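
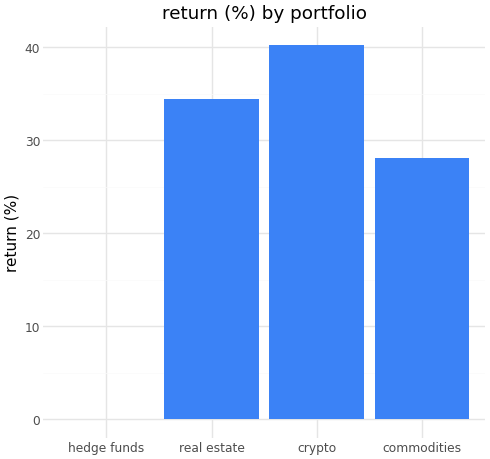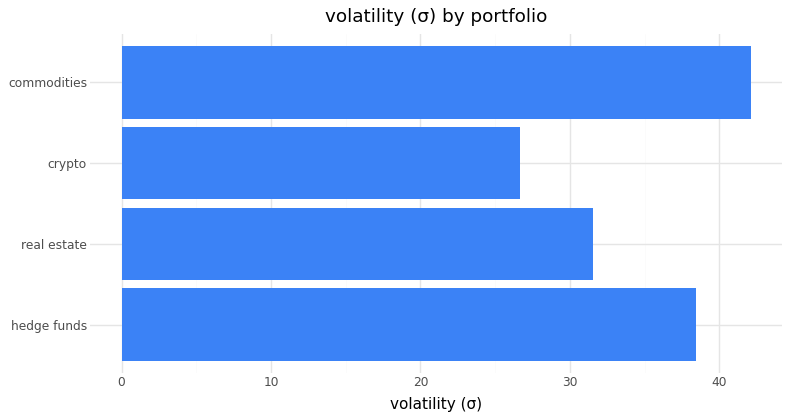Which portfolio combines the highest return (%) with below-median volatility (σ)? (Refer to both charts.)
crypto

Chart 2 median volatility (σ) ≈ 35; below-median portfolios: real estate, crypto. Among those, crypto has the highest return (%) (≈ 40).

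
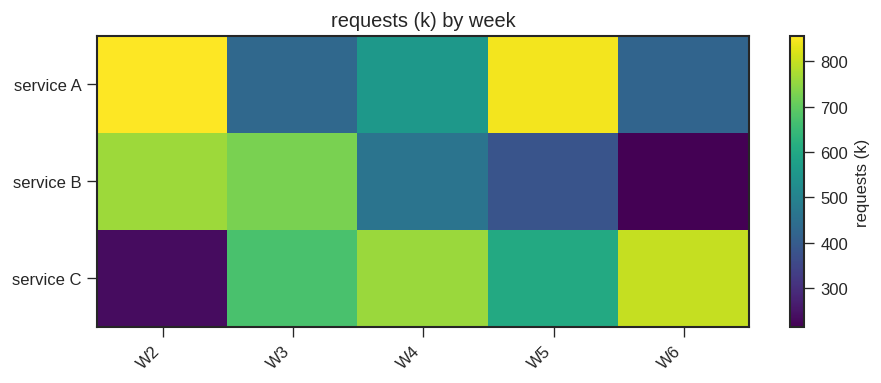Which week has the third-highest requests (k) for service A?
W4

Top 4 for service A: W2 ≈ 900, W5 ≈ 800, W4 ≈ 600, W3 ≈ 400.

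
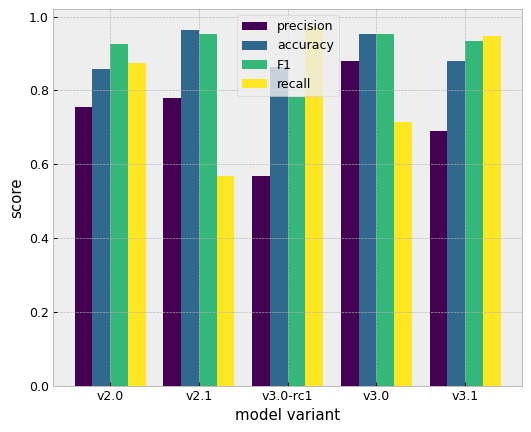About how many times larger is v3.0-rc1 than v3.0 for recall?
≈ 1.43×

v3.0-rc1 ≈ 1.0, v3.0 ≈ 0.7; 1.0/0.7 ≈ 1.43.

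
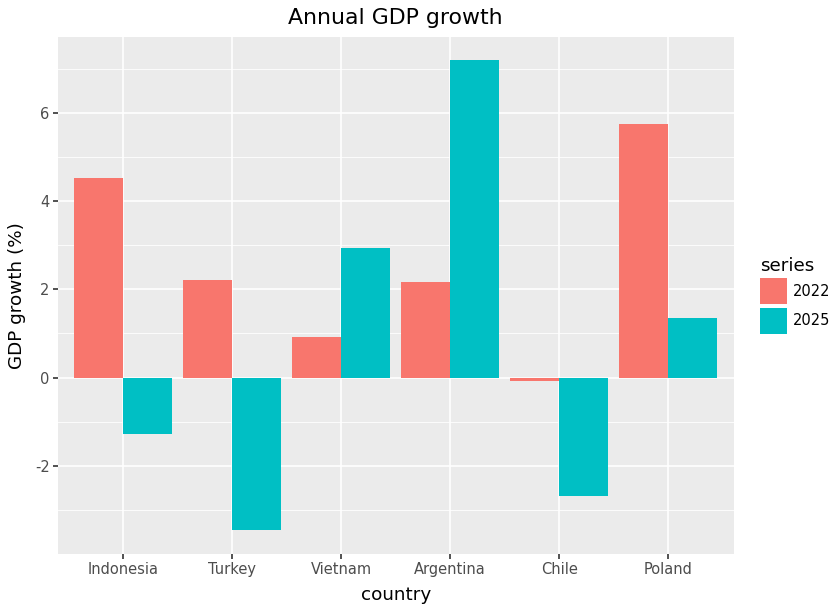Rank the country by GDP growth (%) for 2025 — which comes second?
Top 3 for 2025: Argentina ≈ 7, Vietnam ≈ 3, Poland ≈ 1.

Vietnam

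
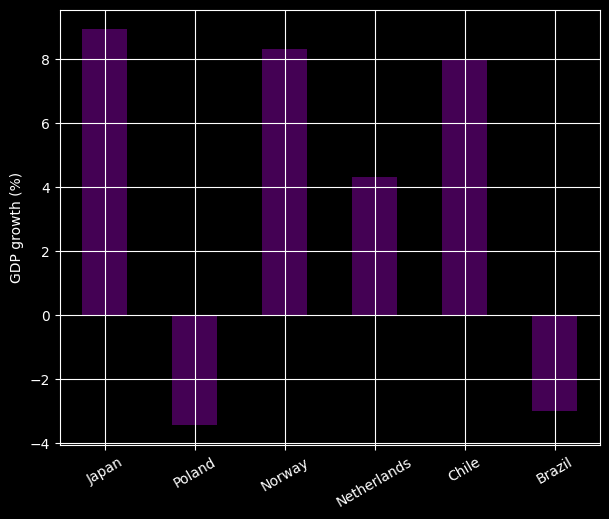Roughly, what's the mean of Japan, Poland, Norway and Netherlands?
(8 + -4 + 8 + 4) / 4 ≈ 4.

≈ 4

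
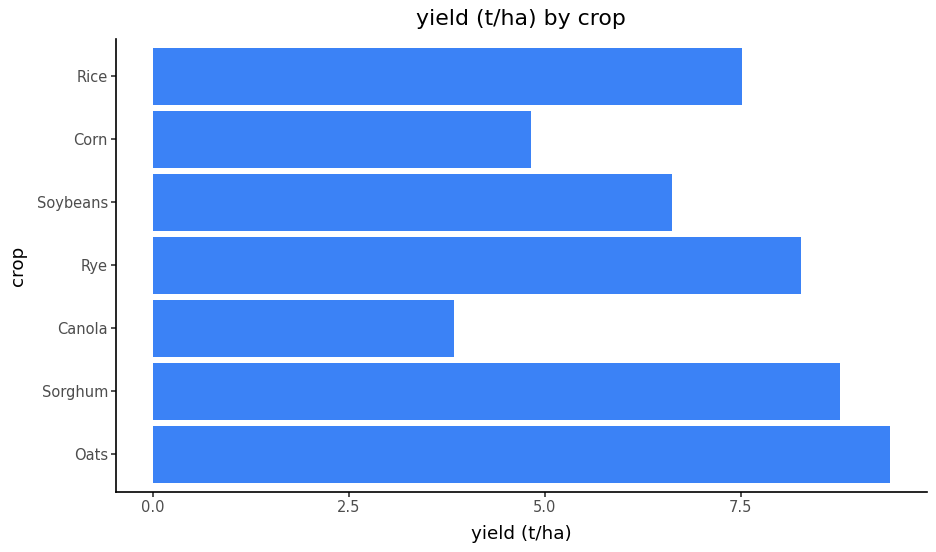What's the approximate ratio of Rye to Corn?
Rye ≈ 8, Corn ≈ 5; 8/5 ≈ 1.6.

≈ 1.6×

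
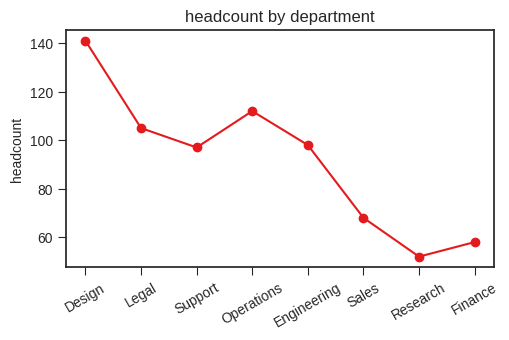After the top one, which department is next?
Operations

Top 3: Design ≈ 140, Operations ≈ 110, Legal ≈ 100.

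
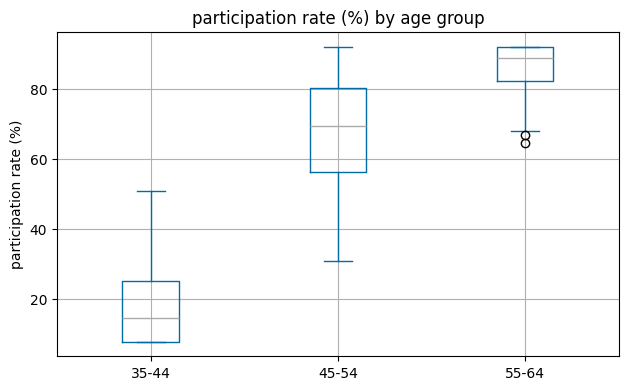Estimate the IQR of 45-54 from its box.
≈ 20

Q3 ≈ 80, Q1 ≈ 60; IQR ≈ 20.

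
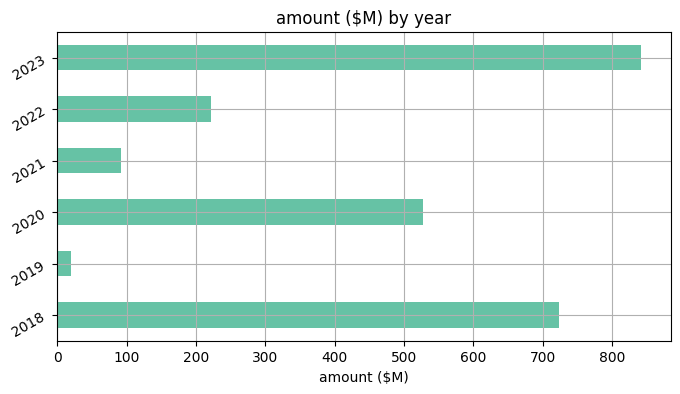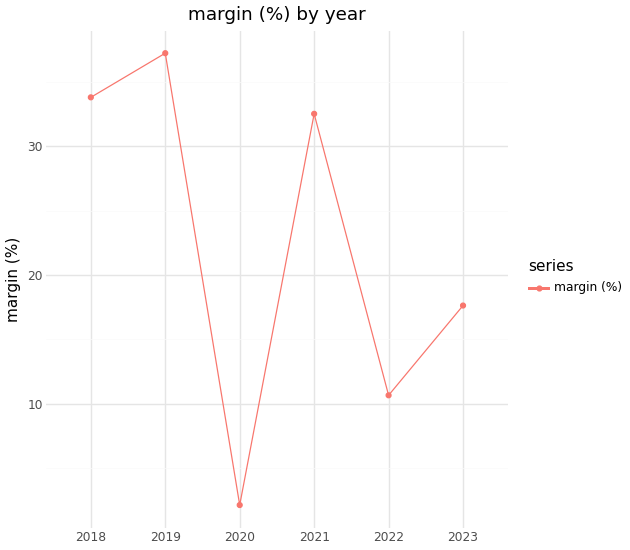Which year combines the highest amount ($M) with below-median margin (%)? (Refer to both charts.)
Chart 2 median margin (%) ≈ 25; below-median years: 2020, 2022, 2023. Among those, 2023 has the highest amount ($M) (≈ 800).

2023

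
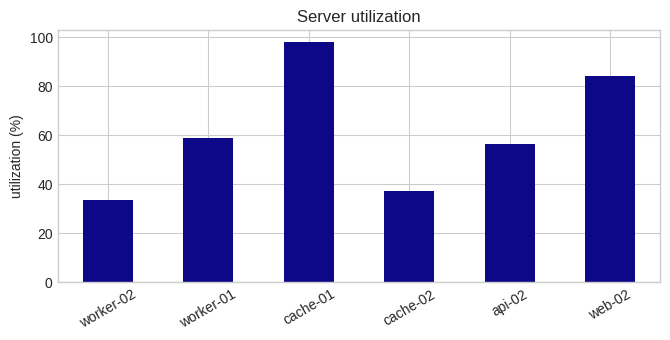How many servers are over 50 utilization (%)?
4

Above 50: worker-01, cache-01, api-02, web-02.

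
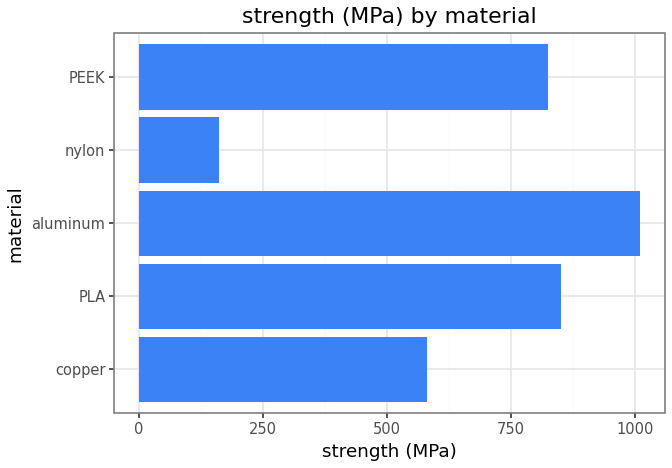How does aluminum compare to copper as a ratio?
≈ 1.67×

aluminum ≈ 1000, copper ≈ 600; 1000/600 ≈ 1.67.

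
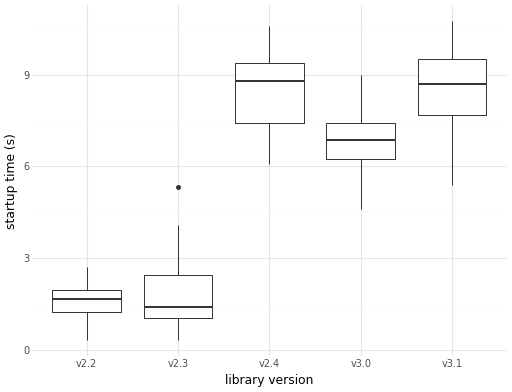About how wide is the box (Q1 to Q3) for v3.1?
Q3 ≈ 10, Q1 ≈ 8; IQR ≈ 2.

≈ 2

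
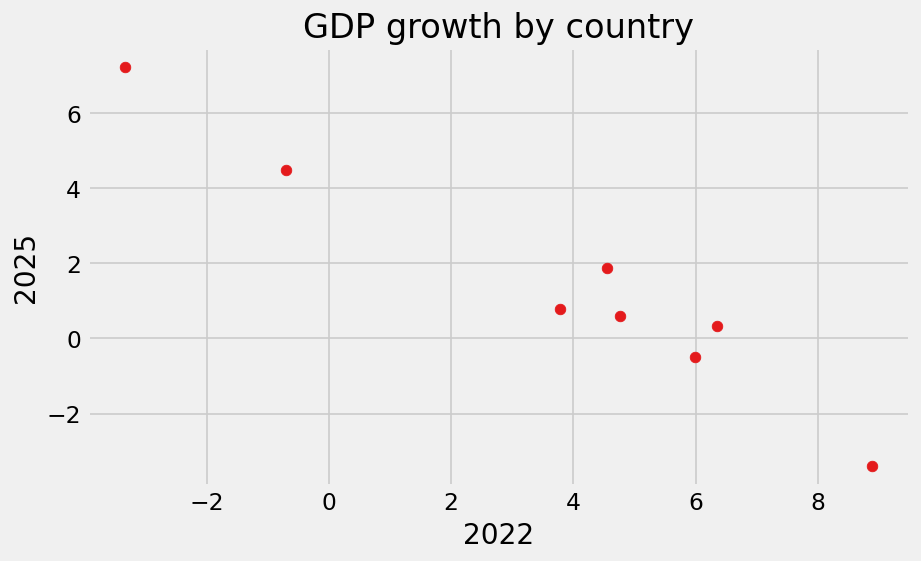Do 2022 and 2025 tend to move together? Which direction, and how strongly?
negative, strong

Points are negatively correlated; strong (|r| ≈ 1.0).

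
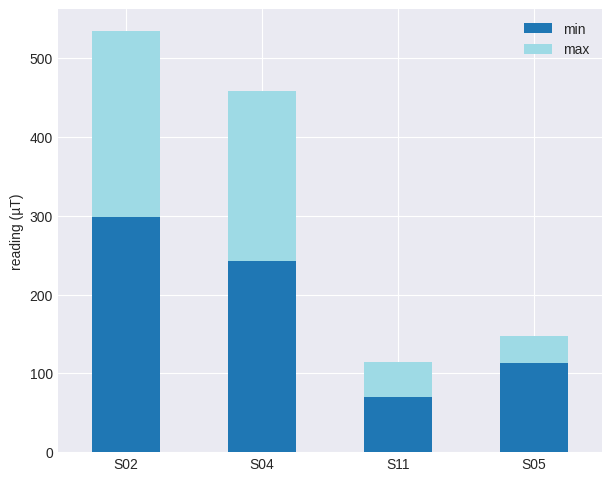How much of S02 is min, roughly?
≈ 300

min top ≈ 300, bottom ≈ 0; segment ≈ 300.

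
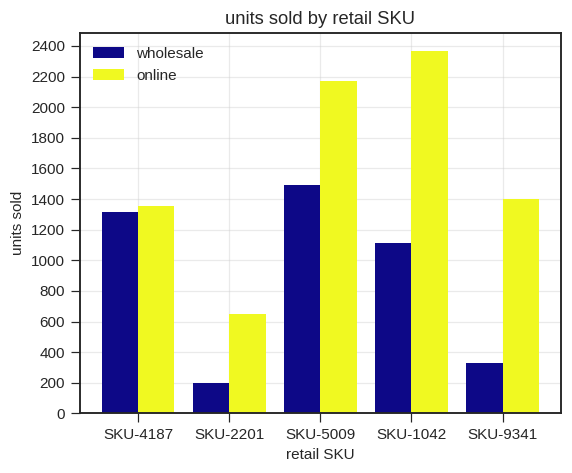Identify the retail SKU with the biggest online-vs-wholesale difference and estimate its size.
SKU-1042, ≈ 1200

SKU-1042: online ≈ 2400, wholesale ≈ 1200 → gap ≈ 1200. Next-largest (SKU-9341) is only ≈ 1000.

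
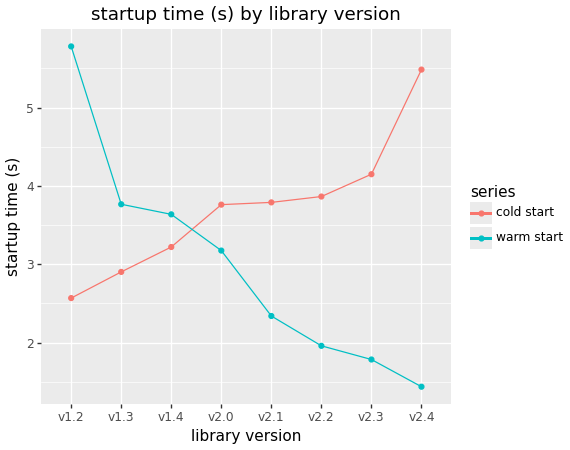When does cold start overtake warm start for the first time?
v2.0

v1.4: cold start ≈ 3.0 vs warm start ≈ 3.5 (not yet); v2.0: cold start ≈ 4.0 vs warm start ≈ 3.0 (first crossover).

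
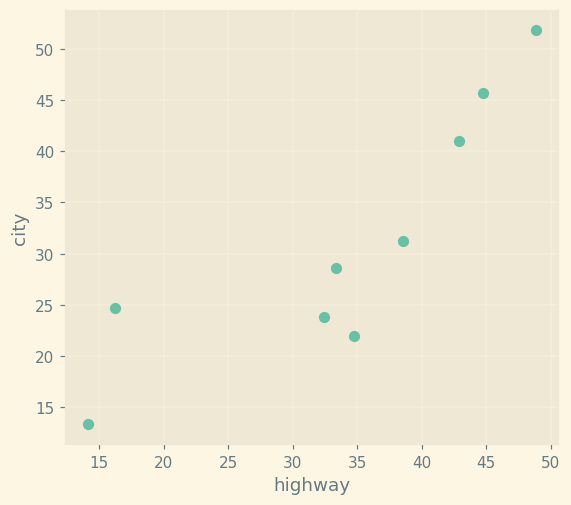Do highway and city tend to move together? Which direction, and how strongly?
Points are positively correlated; strong (|r| ≈ 0.9).

positive, strong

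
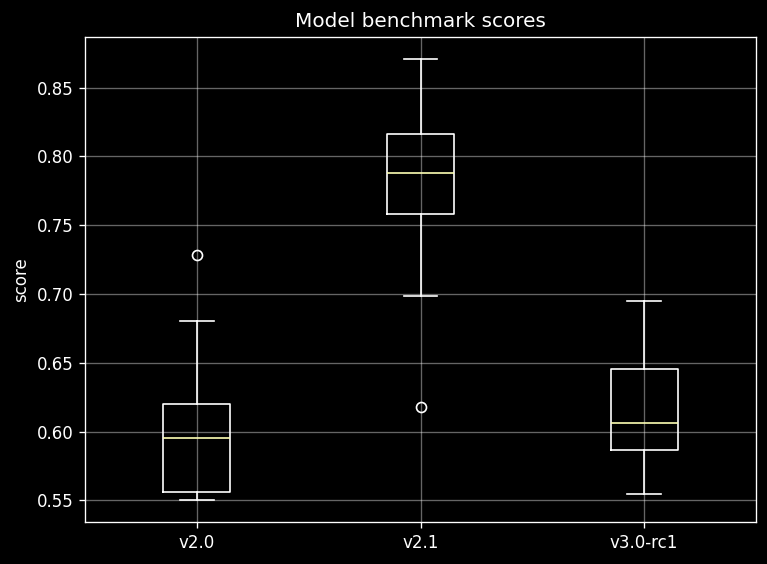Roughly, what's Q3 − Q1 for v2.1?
≈ 0.06

Q3 ≈ 0.82, Q1 ≈ 0.76; IQR ≈ 0.06.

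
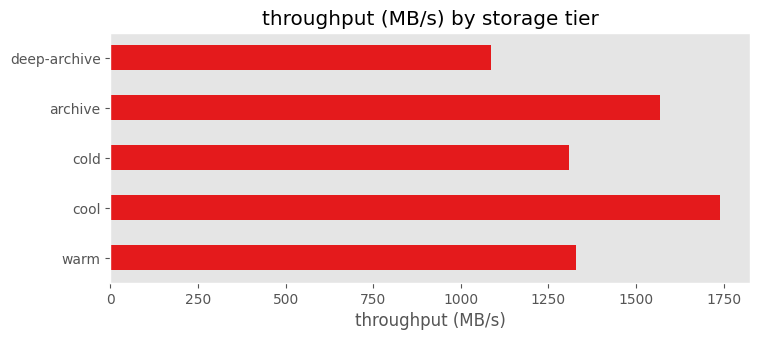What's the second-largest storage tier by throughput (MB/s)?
Top 3: cool ≈ 1800, archive ≈ 1600, warm ≈ 1400.

archive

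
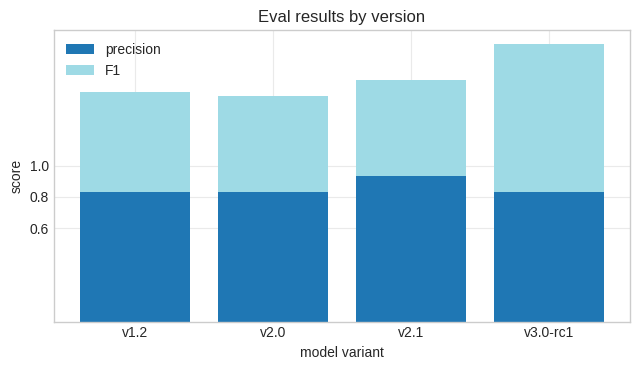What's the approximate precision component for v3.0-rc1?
precision top ≈ 0.8, bottom ≈ 0.0; segment ≈ 0.8.

≈ 0.8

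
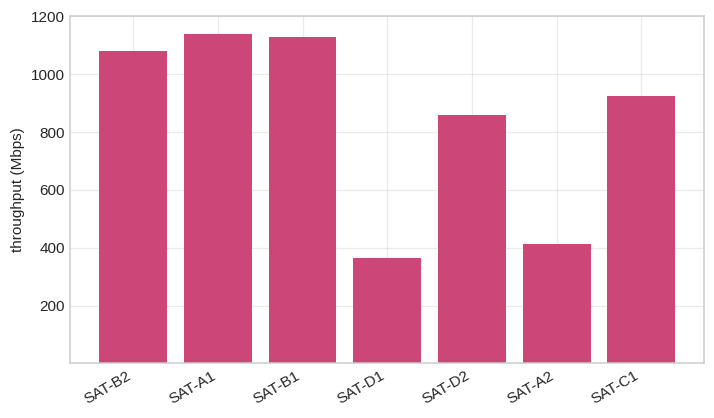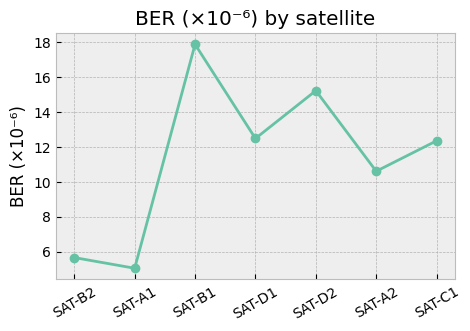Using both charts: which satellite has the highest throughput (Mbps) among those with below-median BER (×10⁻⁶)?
SAT-A1

Chart 2 median BER (×10⁻⁶) ≈ 12; below-median satellites: SAT-B2, SAT-A1, SAT-A2. Among those, SAT-A1 has the highest throughput (Mbps) (≈ 1200).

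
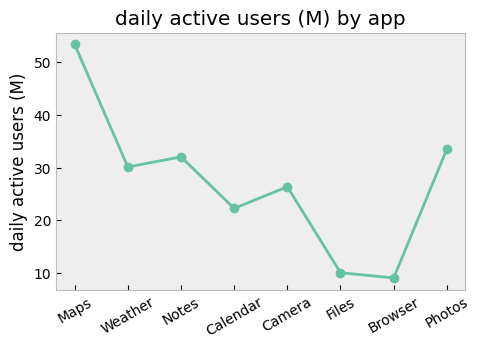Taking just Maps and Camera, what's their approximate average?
(55 + 25) / 2 ≈ 40.

≈ 40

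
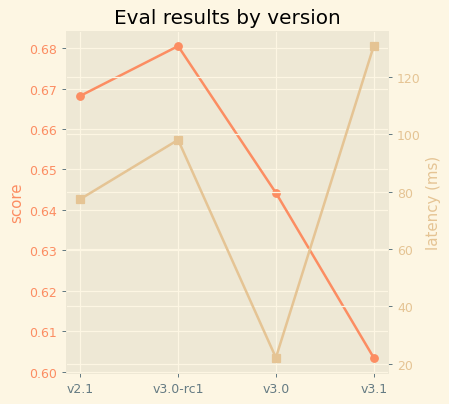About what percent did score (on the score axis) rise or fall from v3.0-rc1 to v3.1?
v3.0-rc1 ≈ 0.68, v3.1 ≈ 0.60; (0.60 − 0.68) / 0.68 ≈ -11.8%.

≈ -11.8%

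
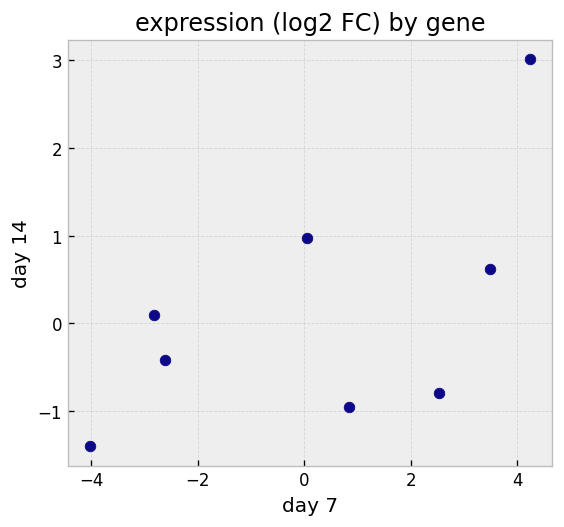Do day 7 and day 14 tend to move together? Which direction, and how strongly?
positive, moderate

Points are positively correlated; moderate (|r| ≈ 0.6).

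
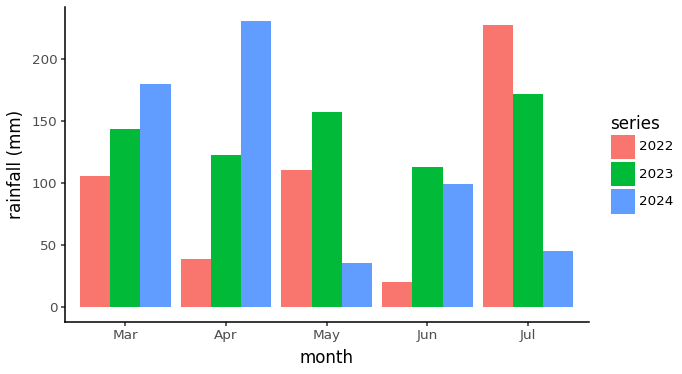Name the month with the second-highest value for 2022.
Top 3 for 2022: Jul ≈ 220, May ≈ 120, Mar ≈ 100.

May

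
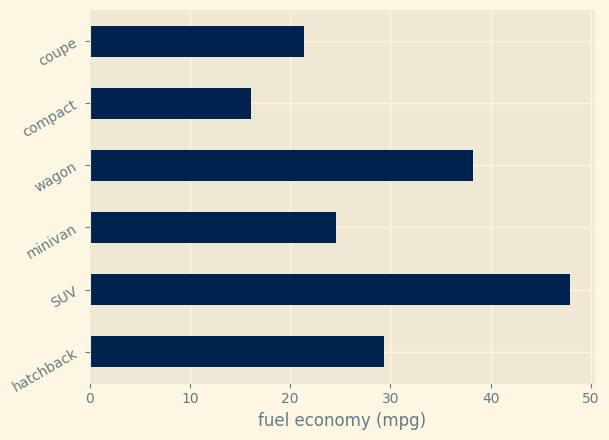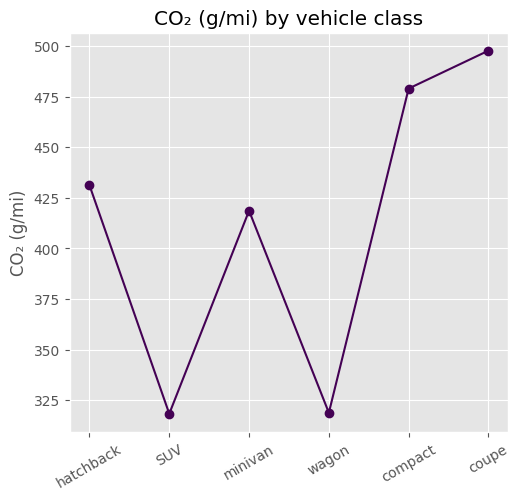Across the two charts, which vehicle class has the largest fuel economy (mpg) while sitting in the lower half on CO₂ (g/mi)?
SUV

Chart 2 median CO₂ (g/mi) ≈ 400; below-median vehicle classes: SUV, minivan, wagon. Among those, SUV has the highest fuel economy (mpg) (≈ 50).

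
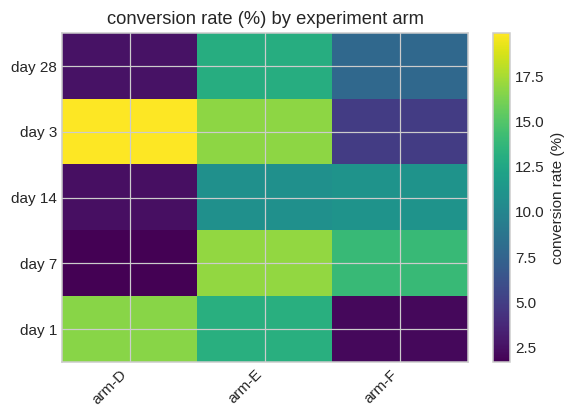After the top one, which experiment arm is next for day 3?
arm-E

Top 3 for day 3: arm-D ≈ 20, arm-E ≈ 16, arm-F ≈ 4.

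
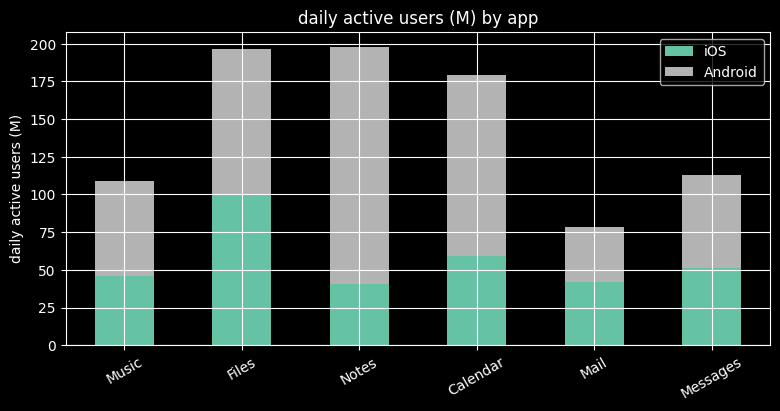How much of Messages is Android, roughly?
≈ 60

Android top ≈ 120, bottom ≈ 60; segment ≈ 60.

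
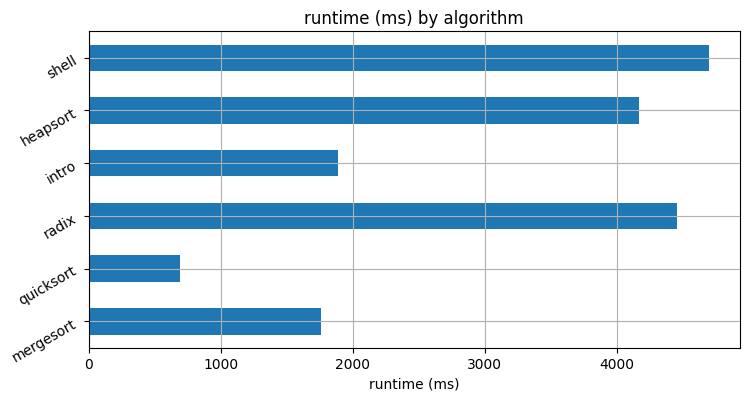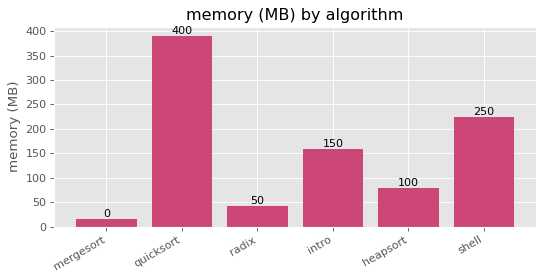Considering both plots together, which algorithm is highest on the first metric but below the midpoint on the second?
radix

Chart 2 median memory (MB) ≈ 100; below-median algorithms: mergesort, radix, heapsort. Among those, radix has the highest runtime (ms) (≈ 4500).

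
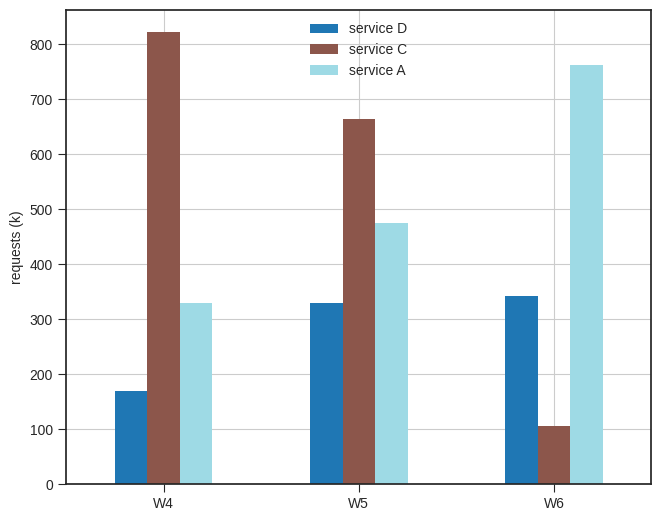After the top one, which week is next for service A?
W5

Top 3 for service A: W6 ≈ 800, W5 ≈ 500, W4 ≈ 300.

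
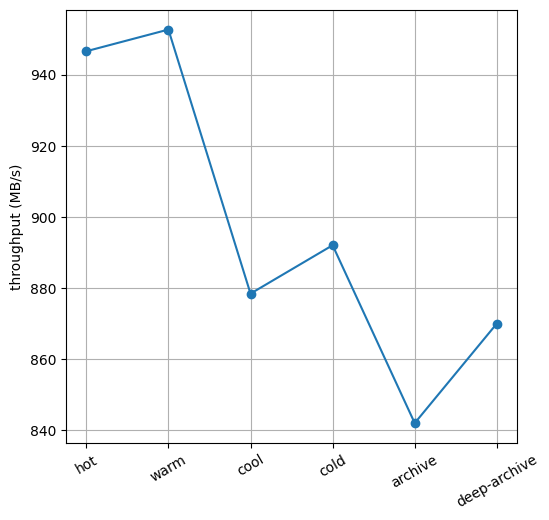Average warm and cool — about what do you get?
(950 + 880) / 2 ≈ 915.

≈ 915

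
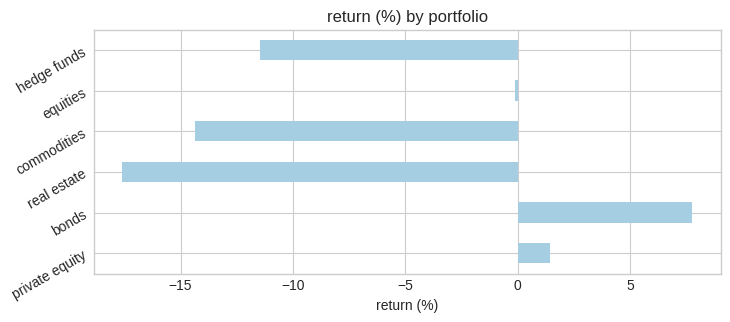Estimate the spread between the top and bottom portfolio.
≈ 30

Max bonds ≈ 10, min real estate ≈ -20; range ≈ 30.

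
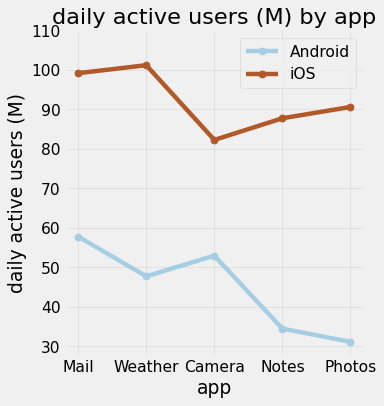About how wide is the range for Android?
≈ 30

Max Mail ≈ 60, min Photos ≈ 30; range ≈ 30.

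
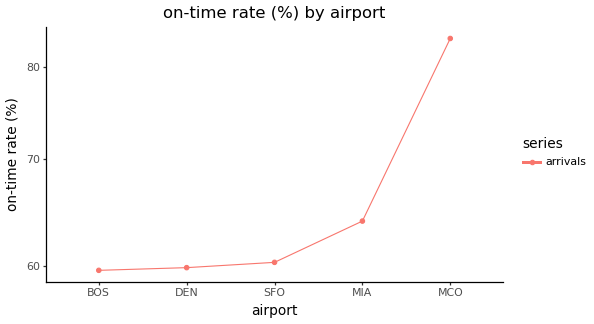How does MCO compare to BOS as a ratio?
≈ 1.4×

MCO ≈ 84, BOS ≈ 60; 84/60 ≈ 1.4.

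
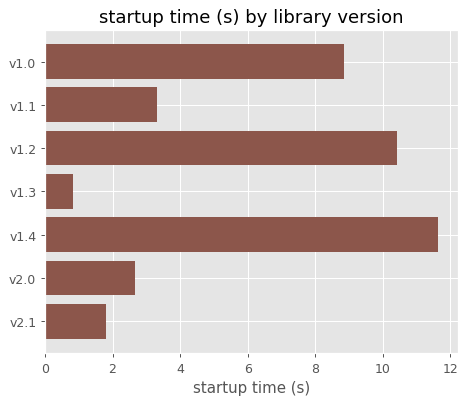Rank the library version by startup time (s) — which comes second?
Top 3: v1.4 ≈ 12, v1.2 ≈ 10, v1.0 ≈ 9.

v1.2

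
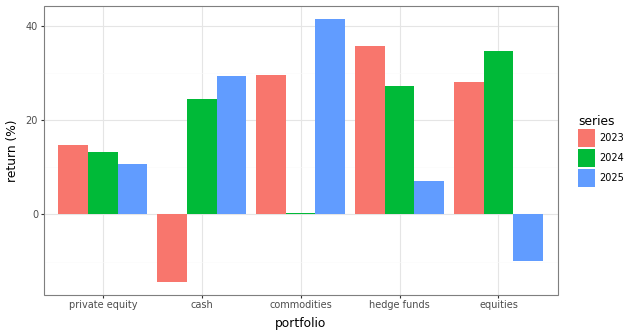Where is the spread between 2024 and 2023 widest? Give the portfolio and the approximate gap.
cash, ≈ 40 %

cash: 2024 ≈ 25, 2023 ≈ -15 → gap ≈ 40. Next-largest (commodities) is only ≈ 30.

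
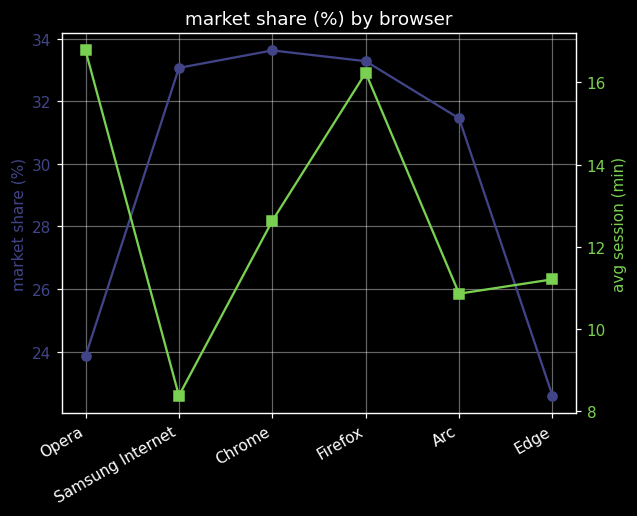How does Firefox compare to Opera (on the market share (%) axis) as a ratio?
≈ 1.38×

Firefox ≈ 33, Opera ≈ 24; 33/24 ≈ 1.38.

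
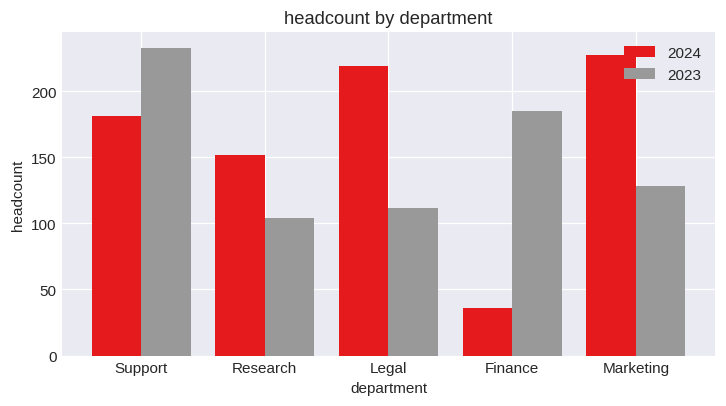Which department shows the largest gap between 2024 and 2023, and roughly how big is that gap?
Finance: 2024 ≈ 40, 2023 ≈ 180 → gap ≈ 140. Next-largest (Legal) is only ≈ 100.

Finance, ≈ 140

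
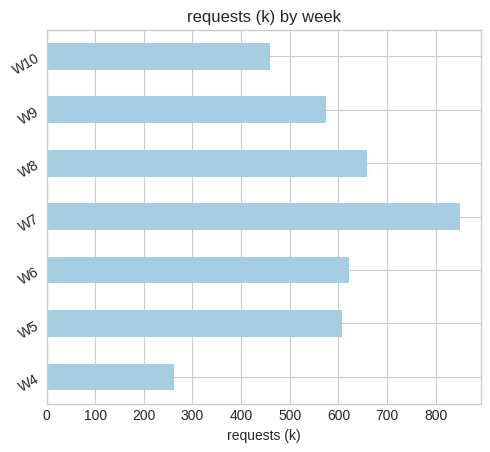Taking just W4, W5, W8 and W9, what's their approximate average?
(300 + 600 + 700 + 600) / 4 ≈ 550.

≈ 550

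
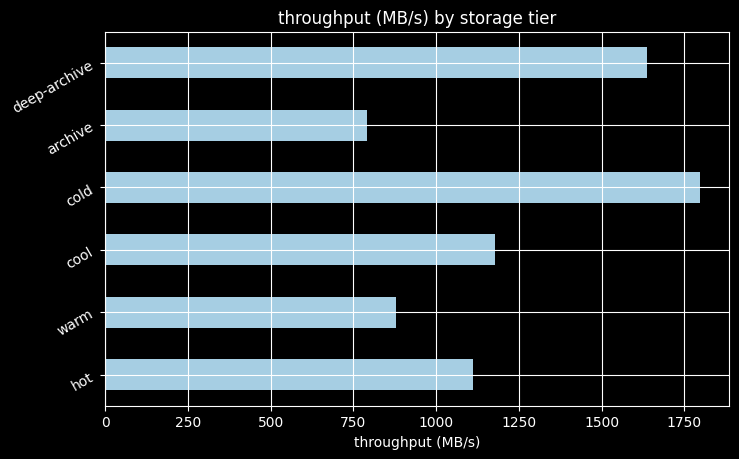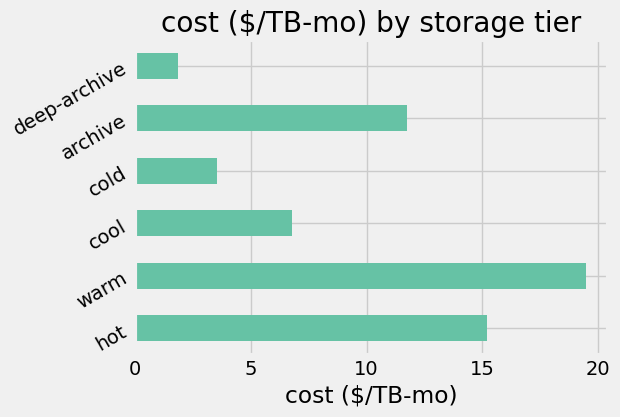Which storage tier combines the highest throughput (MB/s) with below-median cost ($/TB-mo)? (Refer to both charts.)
cold

Chart 2 median cost ($/TB-mo) ≈ 10; below-median storage tiers: cool, cold, deep-archive. Among those, cold has the highest throughput (MB/s) (≈ 1800).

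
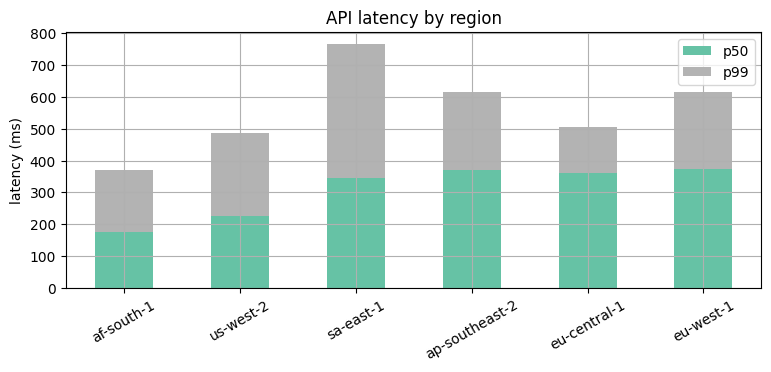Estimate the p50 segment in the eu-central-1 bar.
≈ 400

p50 top ≈ 400, bottom ≈ 0; segment ≈ 400.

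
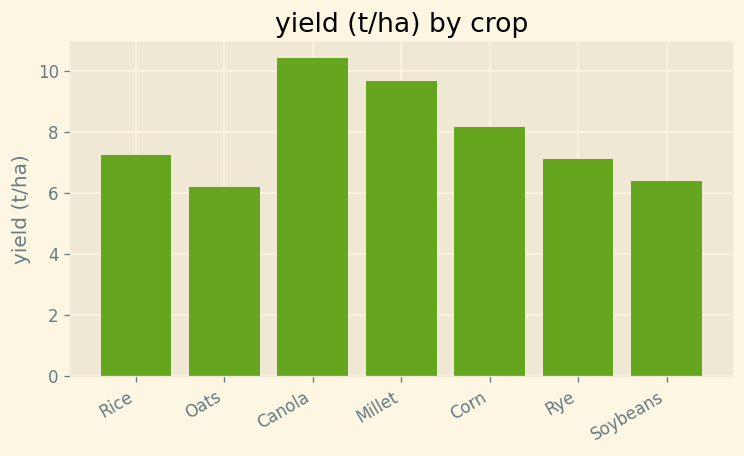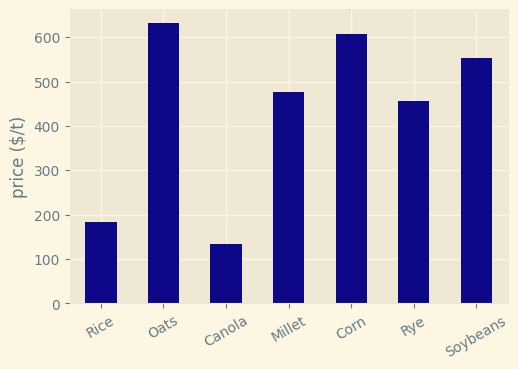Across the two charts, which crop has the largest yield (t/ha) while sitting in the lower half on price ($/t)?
Chart 2 median price ($/t) ≈ 500; below-median crops: Rice, Canola, Rye. Among those, Canola has the highest yield (t/ha) (≈ 10).

Canola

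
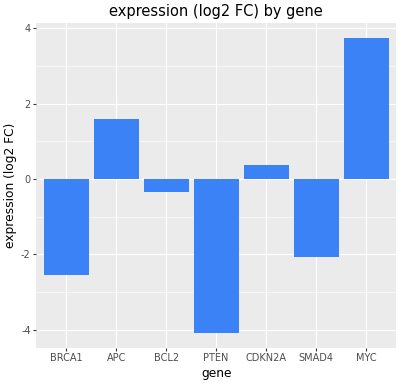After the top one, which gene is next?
APC

Top 3: MYC ≈ 4, APC ≈ 2, CDKN2A ≈ 0.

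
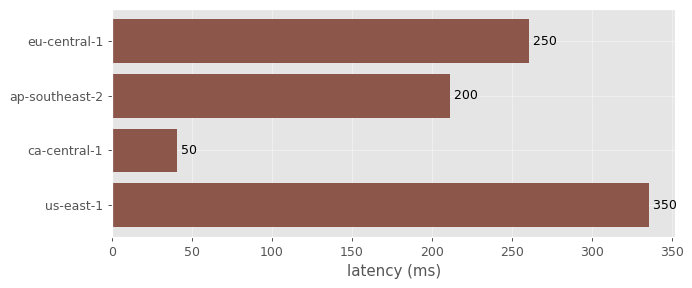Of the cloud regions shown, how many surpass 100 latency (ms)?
3

Above 100: eu-central-1, ap-southeast-2, us-east-1.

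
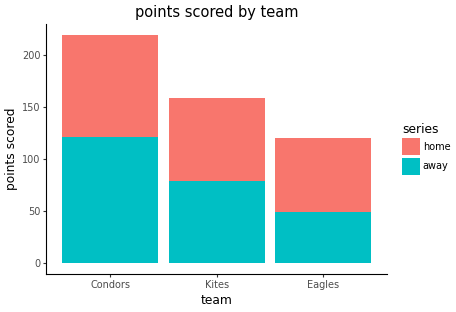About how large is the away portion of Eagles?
≈ 40

away top ≈ 40, bottom ≈ 0; segment ≈ 40.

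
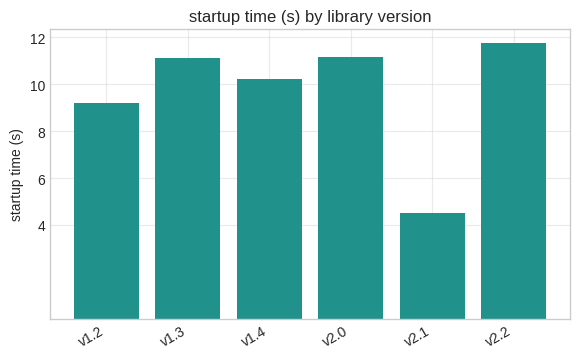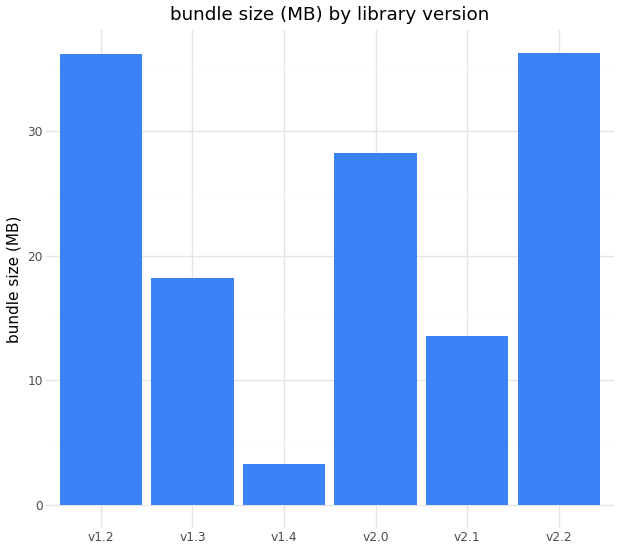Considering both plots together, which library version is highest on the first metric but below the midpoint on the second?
v1.3

Chart 2 median bundle size (MB) ≈ 25; below-median library versions: v1.3, v1.4, v2.1. Among those, v1.3 has the highest startup time (s) (≈ 12).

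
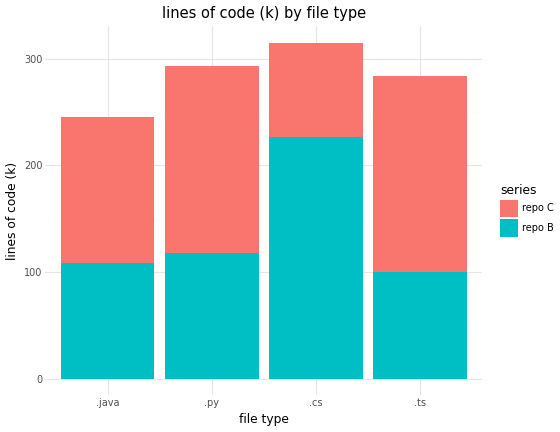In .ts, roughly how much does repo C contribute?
≈ 200

repo C top ≈ 300, bottom ≈ 100; segment ≈ 200.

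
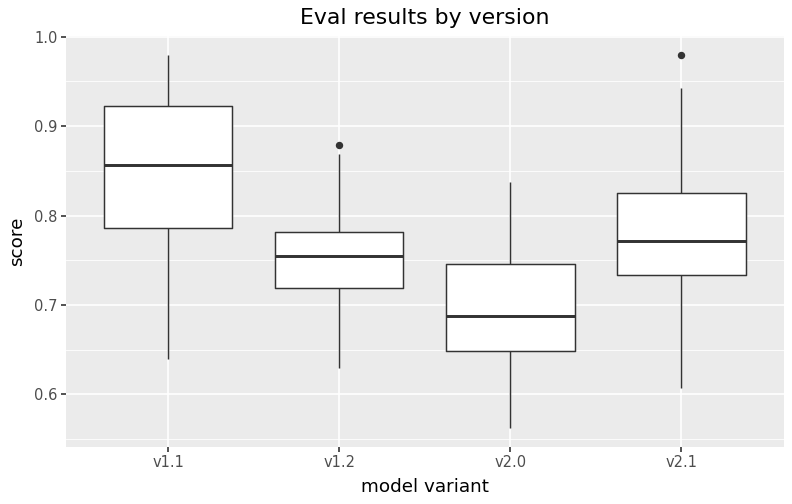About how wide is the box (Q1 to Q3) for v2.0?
≈ 0.10

Q3 ≈ 0.74, Q1 ≈ 0.64; IQR ≈ 0.10.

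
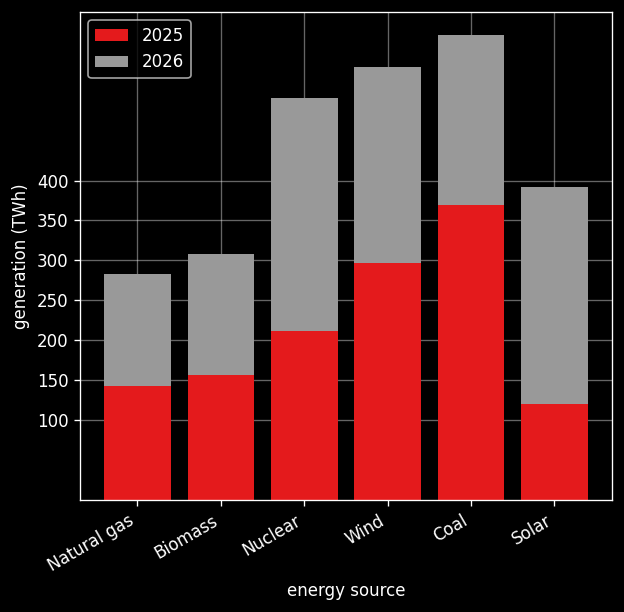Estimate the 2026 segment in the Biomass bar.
2026 top ≈ 300, bottom ≈ 150; segment ≈ 150.

≈ 150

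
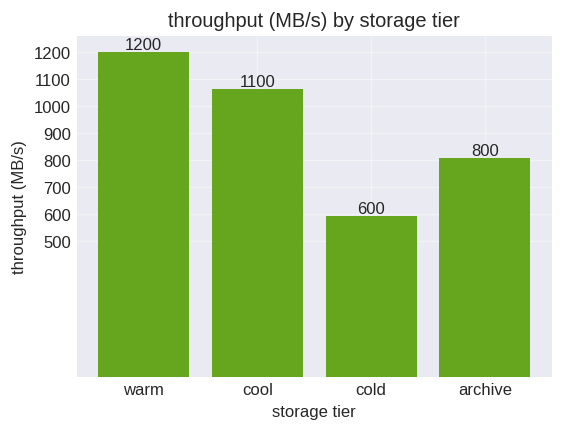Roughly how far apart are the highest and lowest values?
Max warm ≈ 1200, min cold ≈ 600; range ≈ 600.

≈ 600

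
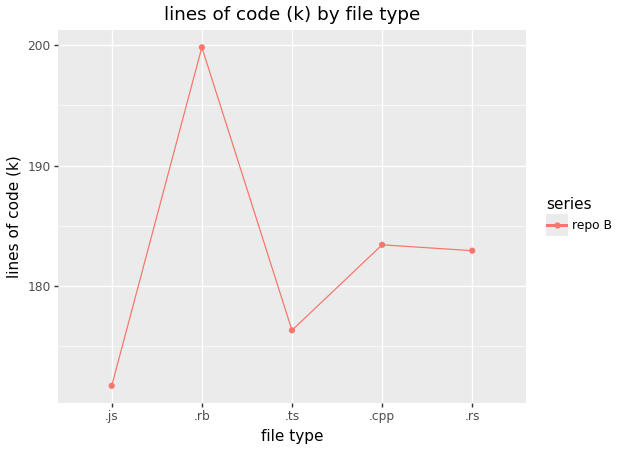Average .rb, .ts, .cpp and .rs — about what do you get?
≈ 186

(200 + 175 + 185 + 185) / 4 ≈ 186.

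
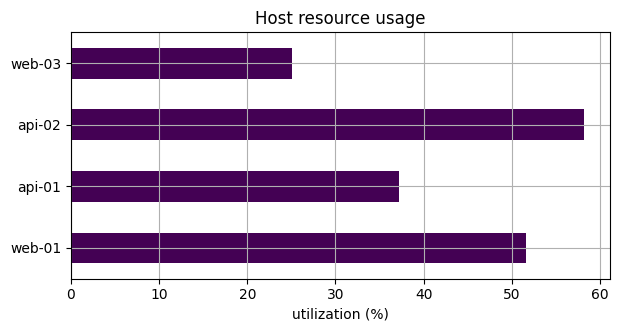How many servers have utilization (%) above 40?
Above 40: web-01, api-02.

2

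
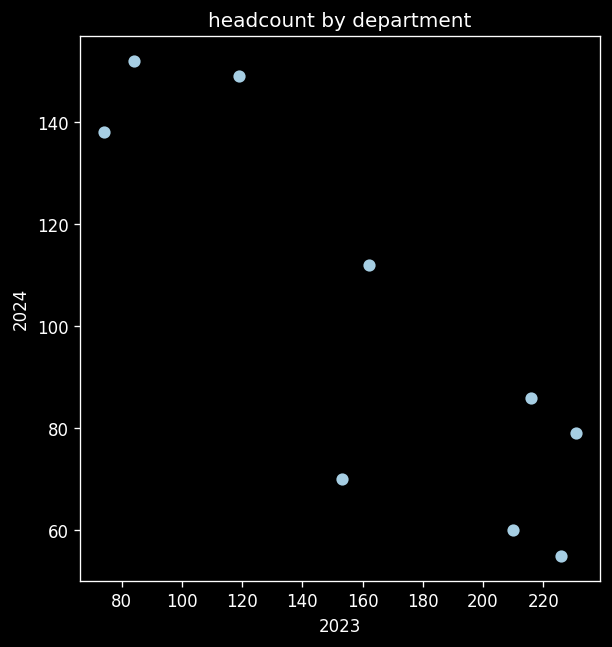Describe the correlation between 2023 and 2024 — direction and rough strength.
negative, strong

Points are negatively correlated; strong (|r| ≈ 0.9).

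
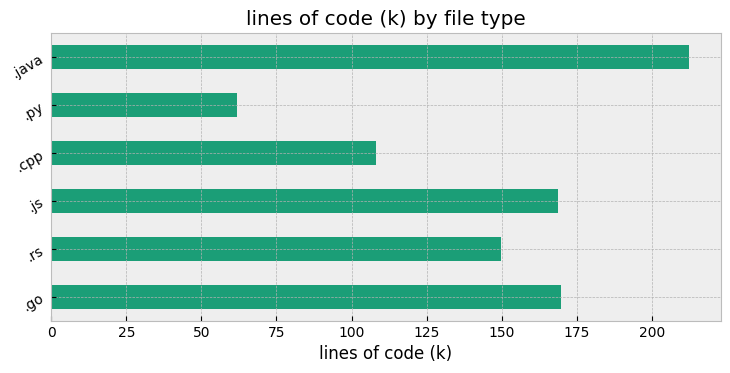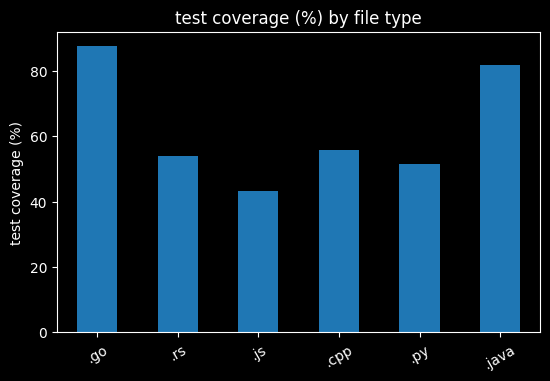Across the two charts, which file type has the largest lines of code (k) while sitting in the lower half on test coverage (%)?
Chart 2 median test coverage (%) ≈ 50; below-median file types: .rs, .js, .py. Among those, .js has the highest lines of code (k) (≈ 160).

.js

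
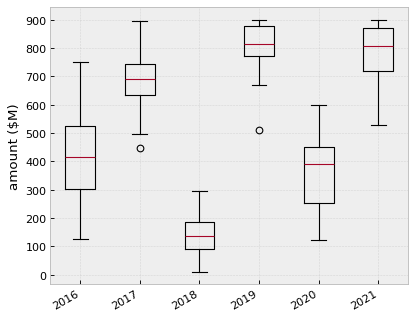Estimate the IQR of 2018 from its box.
Q3 ≈ 200, Q1 ≈ 100; IQR ≈ 100.

≈ 100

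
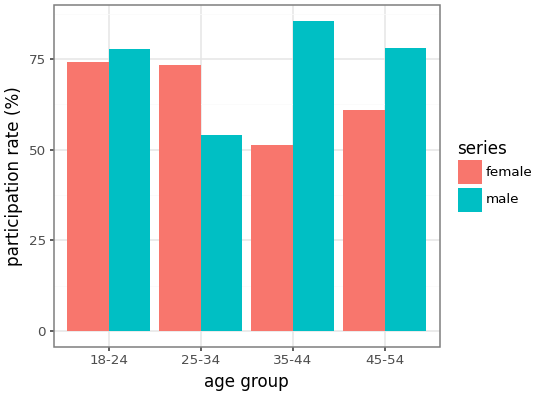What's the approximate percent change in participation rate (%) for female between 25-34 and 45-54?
≈ -14.3%

25-34 ≈ 70, 45-54 ≈ 60; (60 − 70) / 70 ≈ -14.3%.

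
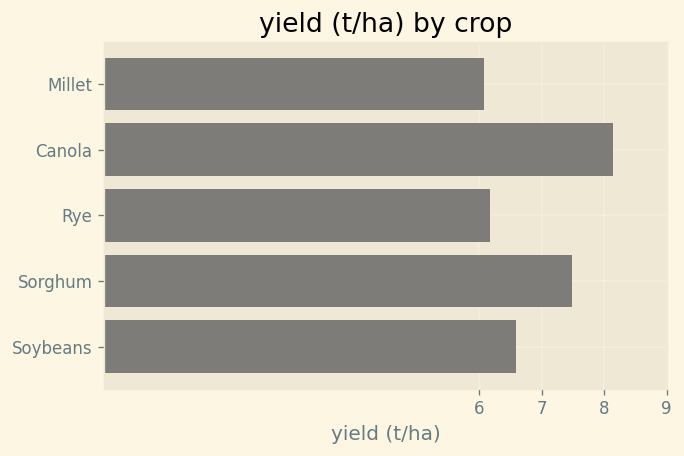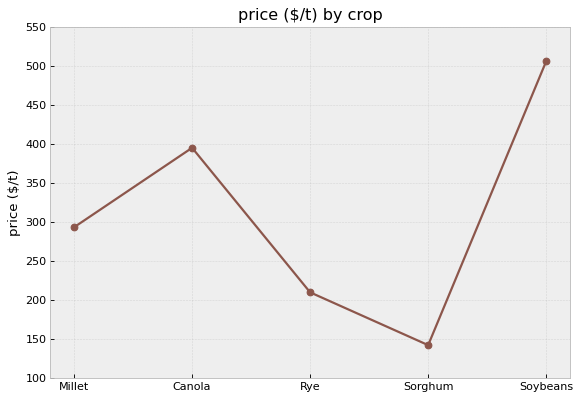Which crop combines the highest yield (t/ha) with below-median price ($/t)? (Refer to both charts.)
Sorghum

Chart 2 median price ($/t) ≈ 300; below-median crops: Rye, Sorghum. Among those, Sorghum has the highest yield (t/ha) (≈ 7).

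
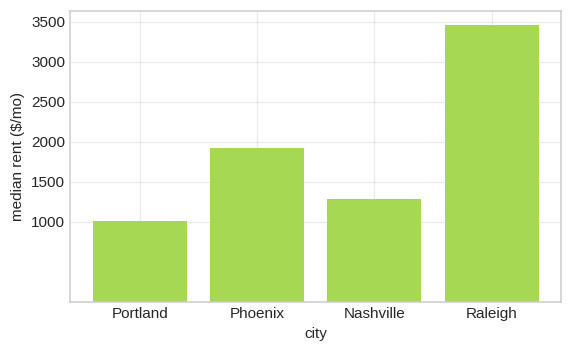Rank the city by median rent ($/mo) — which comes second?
Top 3: Raleigh ≈ 3500, Phoenix ≈ 2000, Nashville ≈ 1500.

Phoenix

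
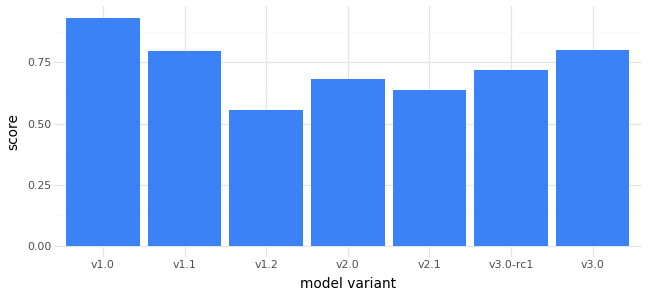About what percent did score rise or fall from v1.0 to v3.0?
v1.0 ≈ 0.9, v3.0 ≈ 0.8; (0.8 − 0.9) / 0.9 ≈ -11.1%.

≈ -11.1%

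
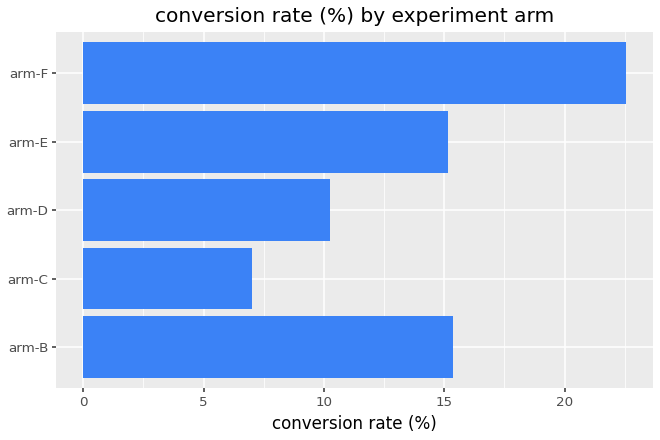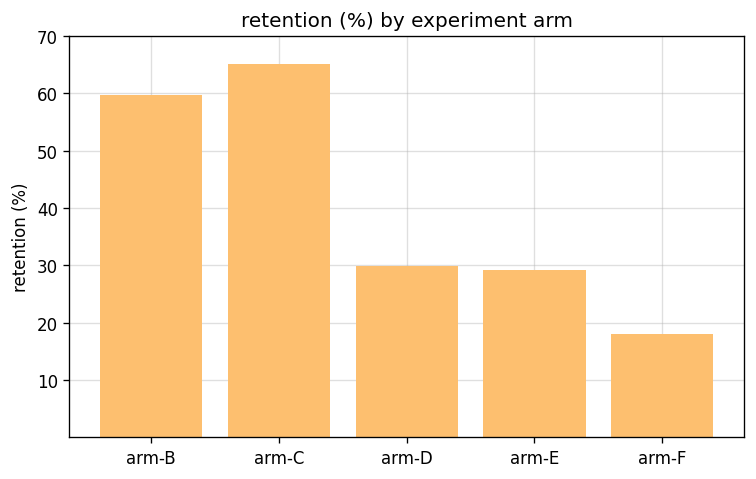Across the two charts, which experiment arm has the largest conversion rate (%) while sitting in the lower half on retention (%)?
arm-F

Chart 2 median retention (%) ≈ 30; below-median experiment arms: arm-E, arm-F. Among those, arm-F has the highest conversion rate (%) (≈ 25).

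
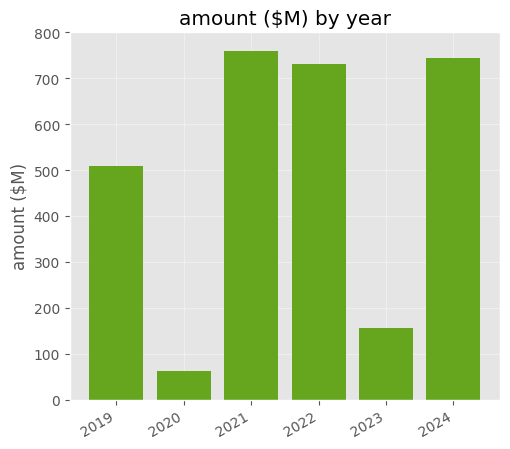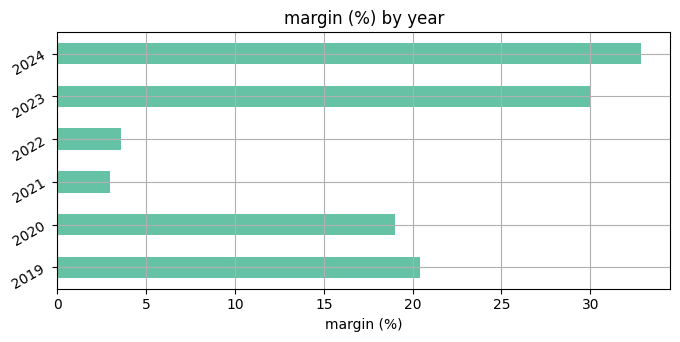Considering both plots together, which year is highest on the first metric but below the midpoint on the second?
Chart 2 median margin (%) ≈ 20; below-median years: 2020, 2021, 2022. Among those, 2021 has the highest amount ($M) (≈ 800).

2021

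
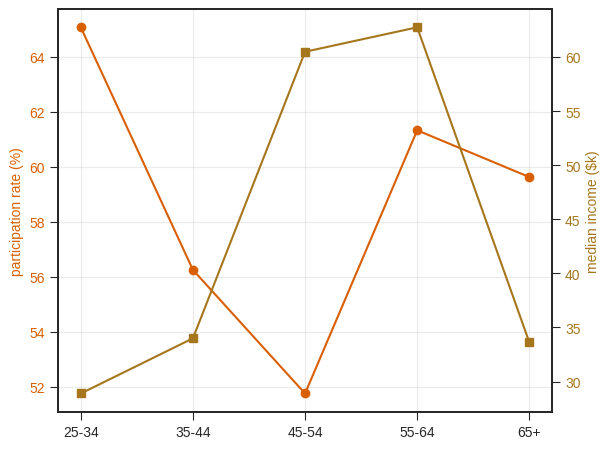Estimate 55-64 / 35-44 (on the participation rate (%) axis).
55-64 ≈ 62, 35-44 ≈ 56; 62/56 ≈ 1.11.

≈ 1.11×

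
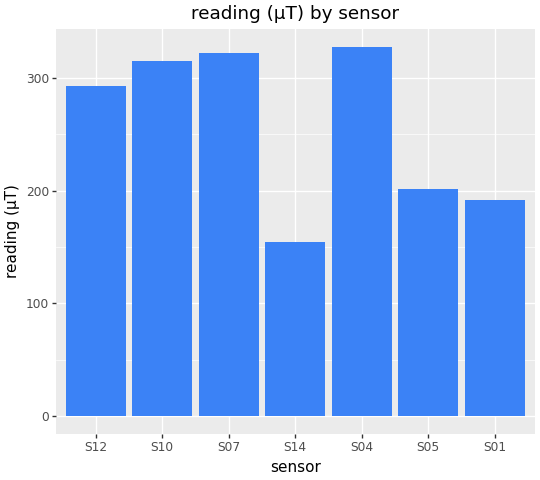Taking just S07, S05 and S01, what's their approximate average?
(300 + 200 + 200) / 3 ≈ 233.

≈ 233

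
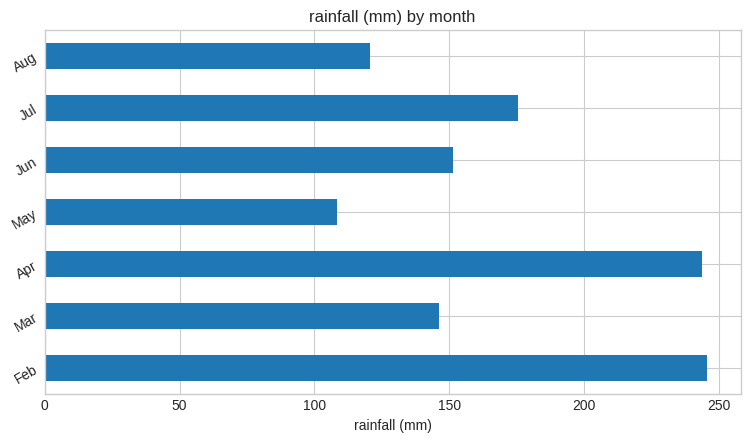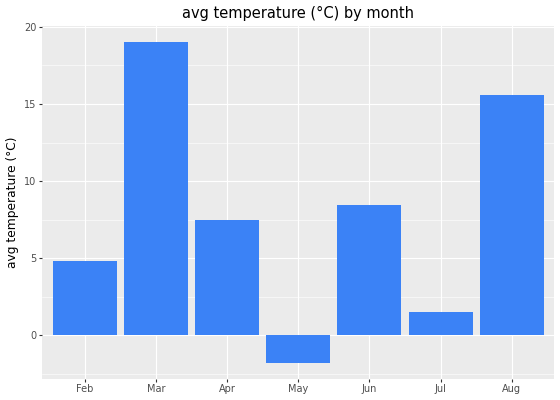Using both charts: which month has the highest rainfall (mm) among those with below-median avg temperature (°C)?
Chart 2 median avg temperature (°C) ≈ 8; below-median months: Feb, May, Jul. Among those, Feb has the highest rainfall (mm) (≈ 250).

Feb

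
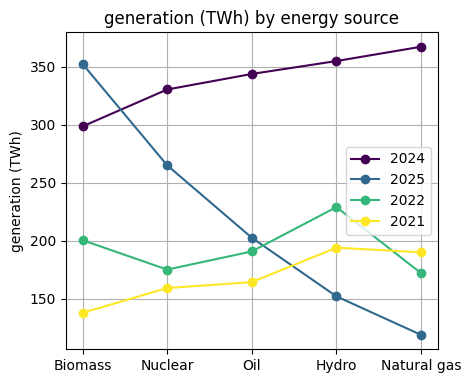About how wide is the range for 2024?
Max Natural gas ≈ 375, min Biomass ≈ 300; range ≈ 75.

≈ 75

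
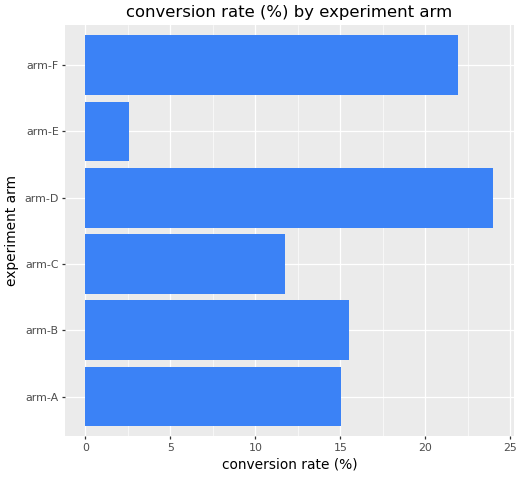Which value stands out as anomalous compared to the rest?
arm-E ≈ 2; the rest sit between ≈ 12 and ≈ 24.

arm-E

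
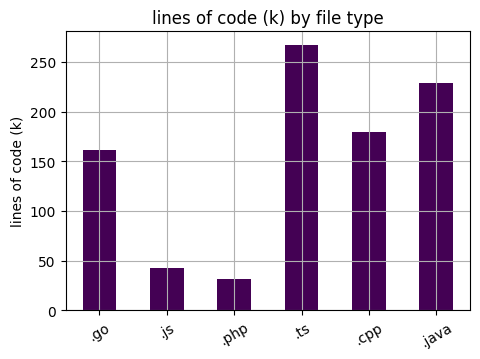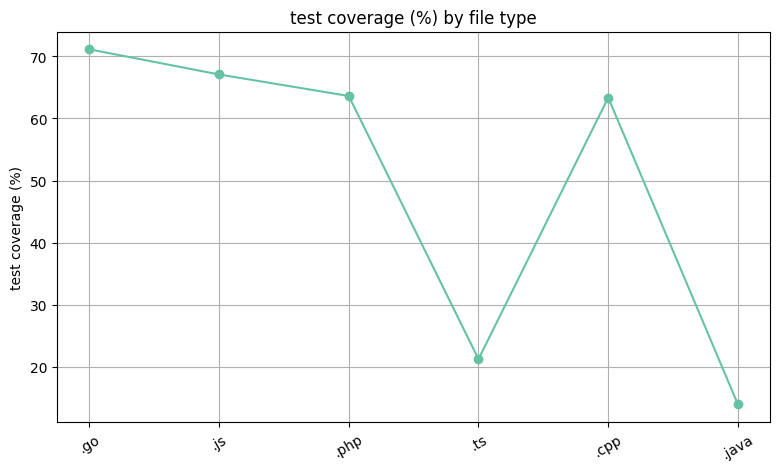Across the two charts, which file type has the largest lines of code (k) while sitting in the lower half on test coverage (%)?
.ts

Chart 2 median test coverage (%) ≈ 60; below-median file types: .ts, .cpp, .java. Among those, .ts has the highest lines of code (k) (≈ 275).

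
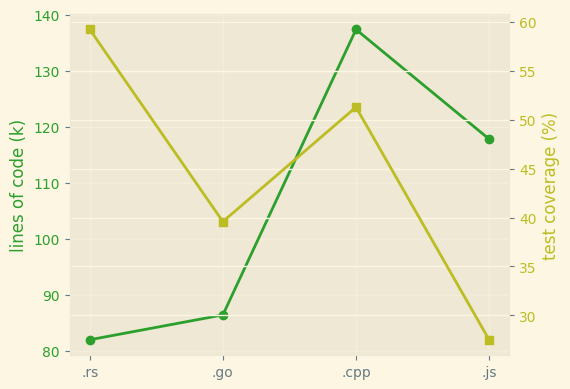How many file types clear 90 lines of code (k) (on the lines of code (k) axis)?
2

Above 90: .cpp, .js.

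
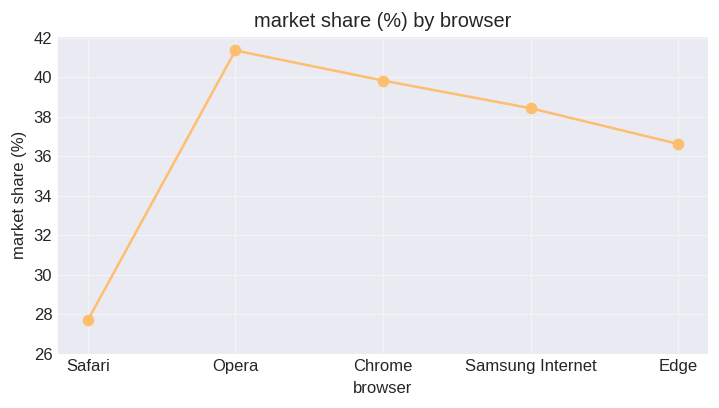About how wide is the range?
≈ 14

Max Opera ≈ 42, min Safari ≈ 28; range ≈ 14.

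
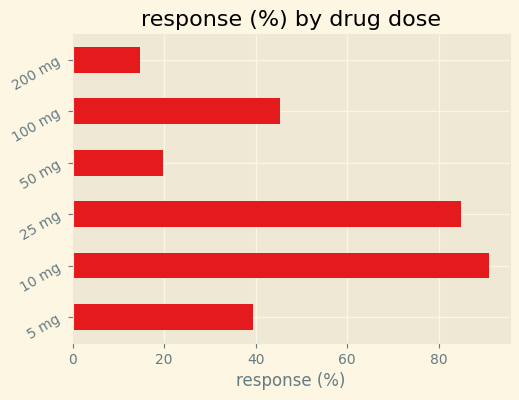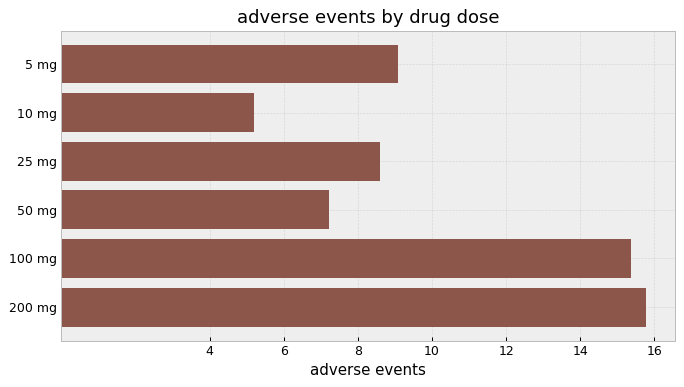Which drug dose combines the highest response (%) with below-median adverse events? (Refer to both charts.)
Chart 2 median adverse events ≈ 8; below-median drug doses: 10 mg, 25 mg, 50 mg. Among those, 10 mg has the highest response (%) (≈ 90).

10 mg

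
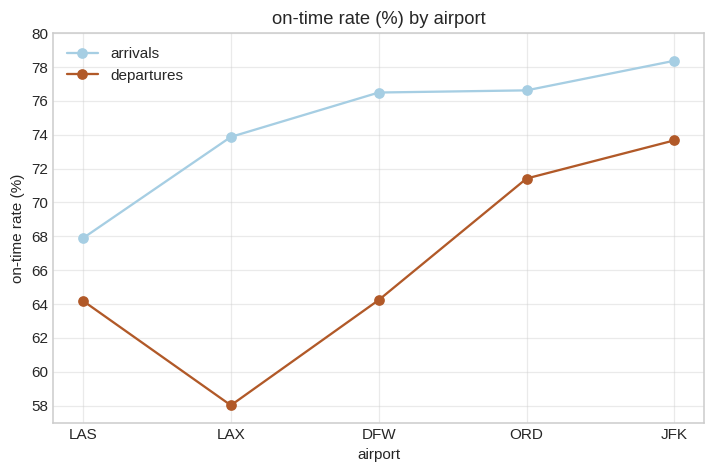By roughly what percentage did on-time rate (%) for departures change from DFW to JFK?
DFW ≈ 64, JFK ≈ 74; (74 − 64) / 64 ≈ +15.6%.

≈ +15.6%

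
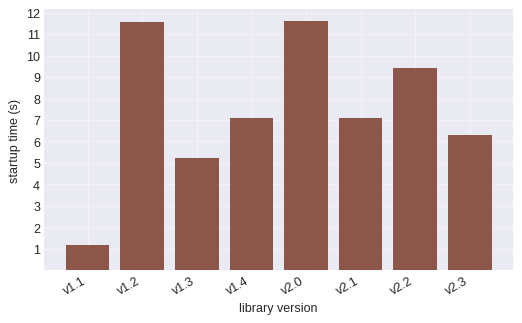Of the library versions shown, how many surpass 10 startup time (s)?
Above 10: v1.2, v2.0.

2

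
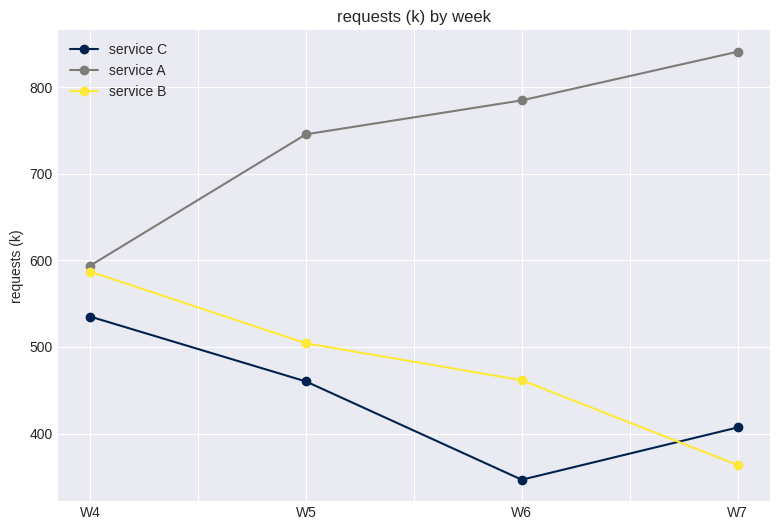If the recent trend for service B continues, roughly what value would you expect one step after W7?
≈ 275

Last three: 500, 450, 350 → slope ≈ -75/step → next ≈ 275.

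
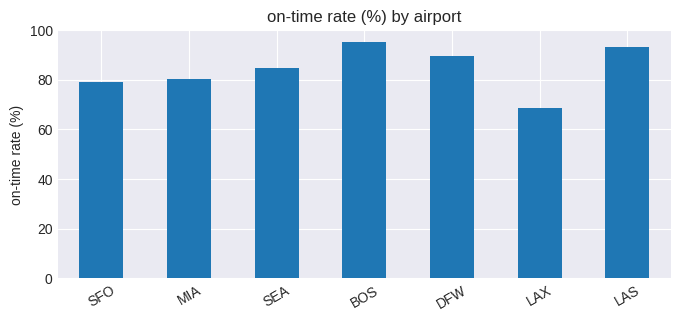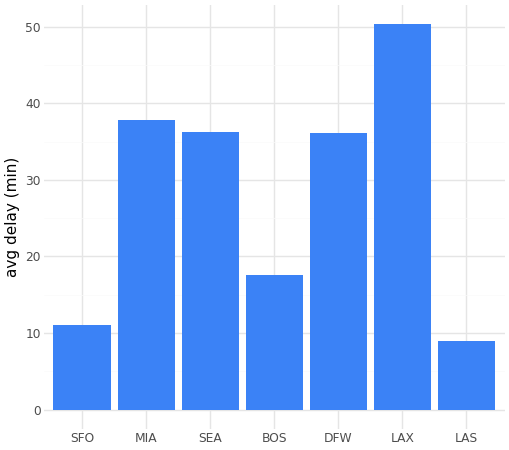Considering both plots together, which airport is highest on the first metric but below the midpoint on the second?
BOS

Chart 2 median avg delay (min) ≈ 35; below-median airports: SFO, BOS, LAS. Among those, BOS has the highest on-time rate (%) (≈ 100).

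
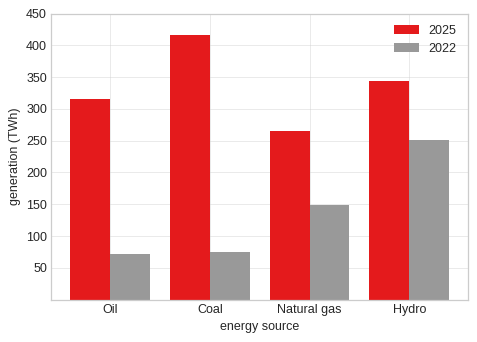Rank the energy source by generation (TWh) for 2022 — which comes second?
Top 3 for 2022: Hydro ≈ 250, Natural gas ≈ 150, Coal ≈ 50.

Natural gas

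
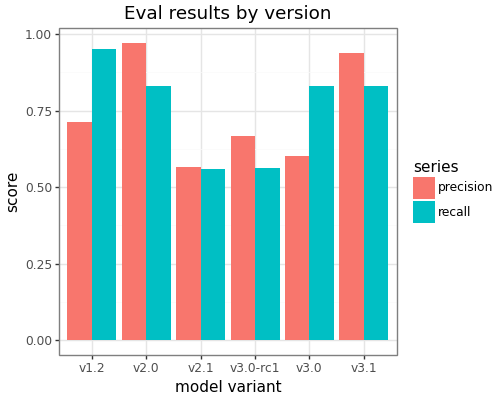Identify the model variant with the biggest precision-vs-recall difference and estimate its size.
v1.2, ≈ 0.3

v1.2: precision ≈ 0.7, recall ≈ 1.0 → gap ≈ 0.3. Next-largest (v3.0) is only ≈ 0.2.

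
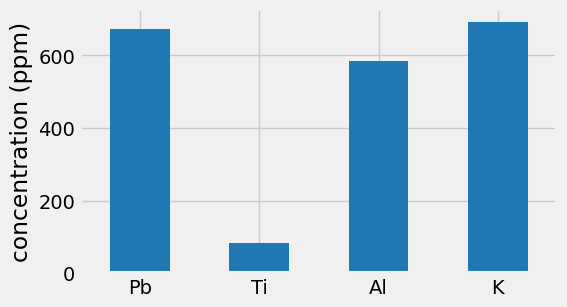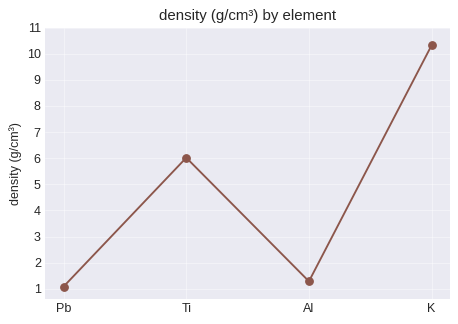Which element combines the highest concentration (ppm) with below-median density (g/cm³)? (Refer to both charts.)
Pb

Chart 2 median density (g/cm³) ≈ 4; below-median elements: Pb, Al. Among those, Pb has the highest concentration (ppm) (≈ 700).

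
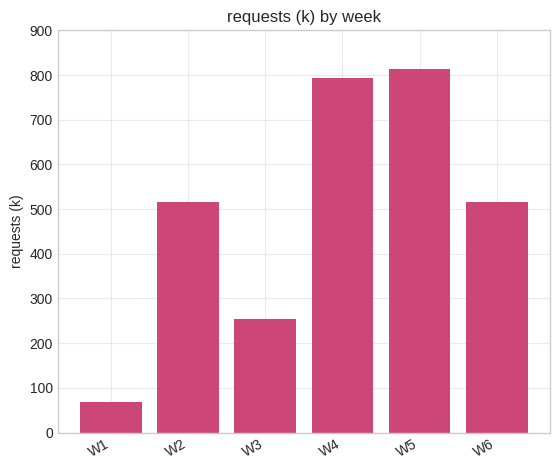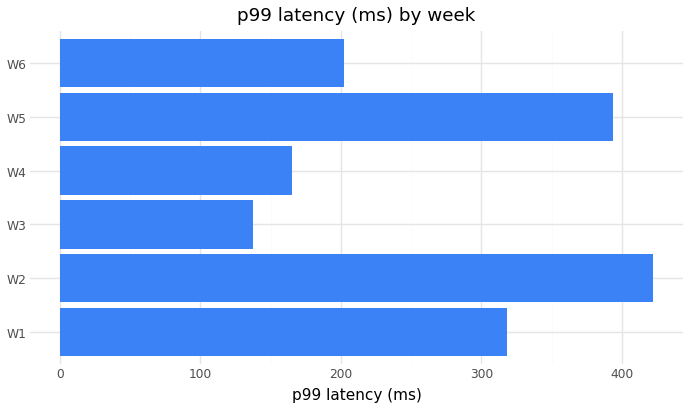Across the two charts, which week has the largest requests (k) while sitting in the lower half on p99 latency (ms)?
Chart 2 median p99 latency (ms) ≈ 250; below-median weeks: W3, W4, W6. Among those, W4 has the highest requests (k) (≈ 800).

W4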